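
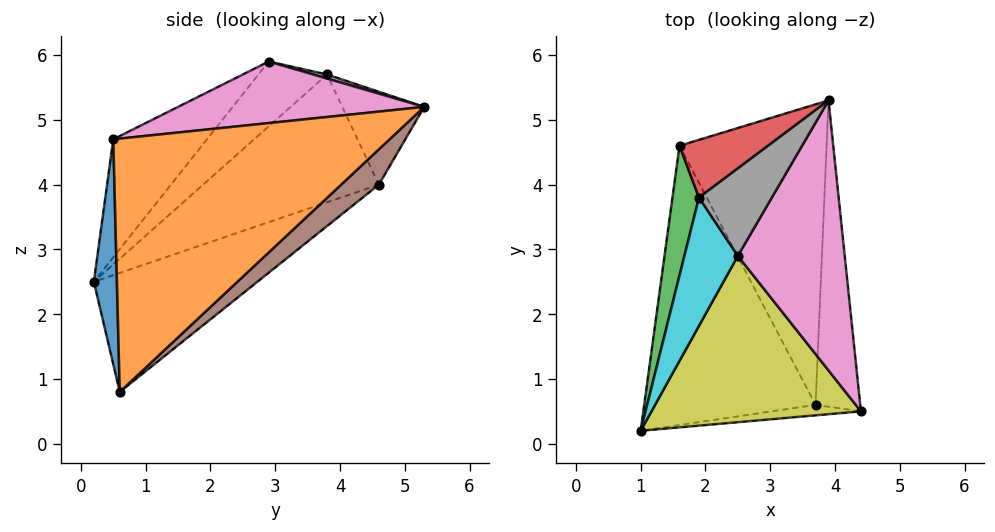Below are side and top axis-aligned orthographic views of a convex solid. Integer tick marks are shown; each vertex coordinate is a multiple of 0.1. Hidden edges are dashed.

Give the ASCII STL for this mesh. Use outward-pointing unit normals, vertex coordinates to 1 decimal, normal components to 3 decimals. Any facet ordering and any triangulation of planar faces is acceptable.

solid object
 facet normal 0.118 -0.992 -0.047
  outer loop
   vertex 3.7 0.6 0.8
   vertex 4.4 0.5 4.7
   vertex 1.0 0.2 2.5
  endloop
 endfacet
 facet normal 0.978 0.120 -0.172
  outer loop
   vertex 3.7 0.6 0.8
   vertex 3.9 5.3 5.2
   vertex 4.4 0.5 4.7
  endloop
 endfacet
 facet normal -0.977 0.064 0.203
  outer loop
   vertex 1.6 4.6 4.0
   vertex 1.0 0.2 2.5
   vertex 1.9 3.8 5.7
  endloop
 endfacet
 facet normal -0.464 0.767 0.443
  outer loop
   vertex 1.6 4.6 4.0
   vertex 1.9 3.8 5.7
   vertex 3.9 5.3 5.2
  endloop
 endfacet
 facet normal -0.537 0.337 -0.773
  outer loop
   vertex 1.6 4.6 4.0
   vertex 3.7 0.6 0.8
   vertex 1.0 0.2 2.5
  endloop
 endfacet
 facet normal 0.173 0.669 -0.723
  outer loop
   vertex 1.6 4.6 4.0
   vertex 3.9 5.3 5.2
   vertex 3.7 0.6 0.8
  endloop
 endfacet
 facet normal 0.499 -0.038 0.866
  outer loop
   vertex 2.5 2.9 5.9
   vertex 4.4 0.5 4.7
   vertex 3.9 5.3 5.2
  endloop
 endfacet
 facet normal 0.054 0.251 0.967
  outer loop
   vertex 2.5 2.9 5.9
   vertex 3.9 5.3 5.2
   vertex 1.9 3.8 5.7
  endloop
 endfacet
 facet normal -0.379 -0.636 0.672
  outer loop
   vertex 2.5 2.9 5.9
   vertex 1.0 0.2 2.5
   vertex 4.4 0.5 4.7
  endloop
 endfacet
 facet normal -0.723 -0.349 0.596
  outer loop
   vertex 2.5 2.9 5.9
   vertex 1.9 3.8 5.7
   vertex 1.0 0.2 2.5
  endloop
 endfacet
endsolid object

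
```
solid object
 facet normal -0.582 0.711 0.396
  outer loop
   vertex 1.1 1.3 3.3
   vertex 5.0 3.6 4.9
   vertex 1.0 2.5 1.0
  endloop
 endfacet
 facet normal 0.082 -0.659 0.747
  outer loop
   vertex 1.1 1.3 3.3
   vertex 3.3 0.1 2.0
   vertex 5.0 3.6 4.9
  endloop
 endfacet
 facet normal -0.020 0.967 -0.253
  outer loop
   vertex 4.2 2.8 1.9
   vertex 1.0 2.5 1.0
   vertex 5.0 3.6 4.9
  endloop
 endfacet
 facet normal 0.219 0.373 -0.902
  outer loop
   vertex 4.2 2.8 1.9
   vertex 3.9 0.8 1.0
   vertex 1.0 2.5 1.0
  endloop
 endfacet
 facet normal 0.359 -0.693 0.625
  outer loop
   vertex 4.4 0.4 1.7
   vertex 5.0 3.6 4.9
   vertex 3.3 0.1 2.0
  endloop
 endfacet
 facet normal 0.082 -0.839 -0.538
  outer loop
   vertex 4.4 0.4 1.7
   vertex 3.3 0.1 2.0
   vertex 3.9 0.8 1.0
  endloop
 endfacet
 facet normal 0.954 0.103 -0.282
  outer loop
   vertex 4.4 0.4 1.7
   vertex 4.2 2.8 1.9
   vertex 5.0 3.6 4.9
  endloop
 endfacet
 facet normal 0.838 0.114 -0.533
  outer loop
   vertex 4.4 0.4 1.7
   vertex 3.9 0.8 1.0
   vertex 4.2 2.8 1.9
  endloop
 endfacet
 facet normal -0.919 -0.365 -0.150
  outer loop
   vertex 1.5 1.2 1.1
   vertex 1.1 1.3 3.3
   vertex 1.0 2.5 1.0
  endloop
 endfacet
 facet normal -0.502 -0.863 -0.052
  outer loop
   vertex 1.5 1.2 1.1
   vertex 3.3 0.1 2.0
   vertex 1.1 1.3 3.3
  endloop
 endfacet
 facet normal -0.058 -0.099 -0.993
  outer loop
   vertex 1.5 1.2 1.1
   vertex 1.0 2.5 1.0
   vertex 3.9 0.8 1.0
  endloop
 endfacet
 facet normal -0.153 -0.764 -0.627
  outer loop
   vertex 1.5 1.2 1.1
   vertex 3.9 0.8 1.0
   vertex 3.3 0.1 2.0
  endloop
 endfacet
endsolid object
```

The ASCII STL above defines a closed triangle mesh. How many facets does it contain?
12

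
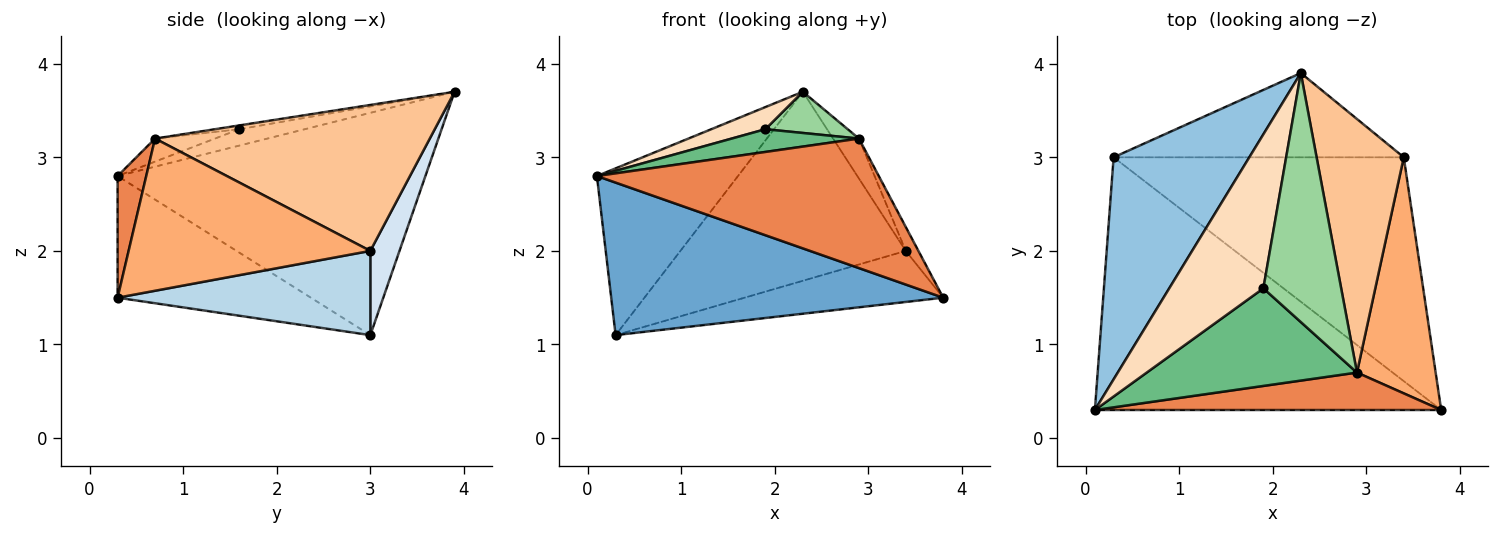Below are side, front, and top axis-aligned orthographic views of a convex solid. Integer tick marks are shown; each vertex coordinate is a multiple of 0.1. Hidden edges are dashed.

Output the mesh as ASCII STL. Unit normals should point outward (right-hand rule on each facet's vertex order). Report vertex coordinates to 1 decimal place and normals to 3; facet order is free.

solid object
 facet normal -0.288 -0.495 -0.820
  outer loop
   vertex 0.3 3.0 1.1
   vertex 3.8 0.3 1.5
   vertex 0.1 0.3 2.8
  endloop
 endfacet
 facet normal -0.795 0.364 0.485
  outer loop
   vertex 0.3 3.0 1.1
   vertex 0.1 0.3 2.8
   vertex 2.3 3.9 3.7
  endloop
 endfacet
 facet normal 0.272 0.214 -0.938
  outer loop
   vertex 3.4 3.0 2.0
   vertex 3.8 0.3 1.5
   vertex 0.3 3.0 1.1
  endloop
 endfacet
 facet normal 0.117 0.907 -0.404
  outer loop
   vertex 3.4 3.0 2.0
   vertex 0.3 3.0 1.1
   vertex 2.3 3.9 3.7
  endloop
 endfacet
 facet normal 0.097 -0.956 0.276
  outer loop
   vertex 2.9 0.7 3.2
   vertex 0.1 0.3 2.8
   vertex 3.8 0.3 1.5
  endloop
 endfacet
 facet normal 0.887 0.046 0.459
  outer loop
   vertex 2.9 0.7 3.2
   vertex 3.8 0.3 1.5
   vertex 3.4 3.0 2.0
  endloop
 endfacet
 facet normal 0.856 0.081 0.511
  outer loop
   vertex 2.9 0.7 3.2
   vertex 3.4 3.0 2.0
   vertex 2.3 3.9 3.7
  endloop
 endfacet
 facet normal -0.170 -0.140 0.975
  outer loop
   vertex 1.9 1.6 3.3
   vertex 2.3 3.9 3.7
   vertex 0.1 0.3 2.8
  endloop
 endfacet
 facet normal -0.106 -0.226 0.968
  outer loop
   vertex 1.9 1.6 3.3
   vertex 0.1 0.3 2.8
   vertex 2.9 0.7 3.2
  endloop
 endfacet
 facet normal -0.048 -0.163 0.985
  outer loop
   vertex 1.9 1.6 3.3
   vertex 2.9 0.7 3.2
   vertex 2.3 3.9 3.7
  endloop
 endfacet
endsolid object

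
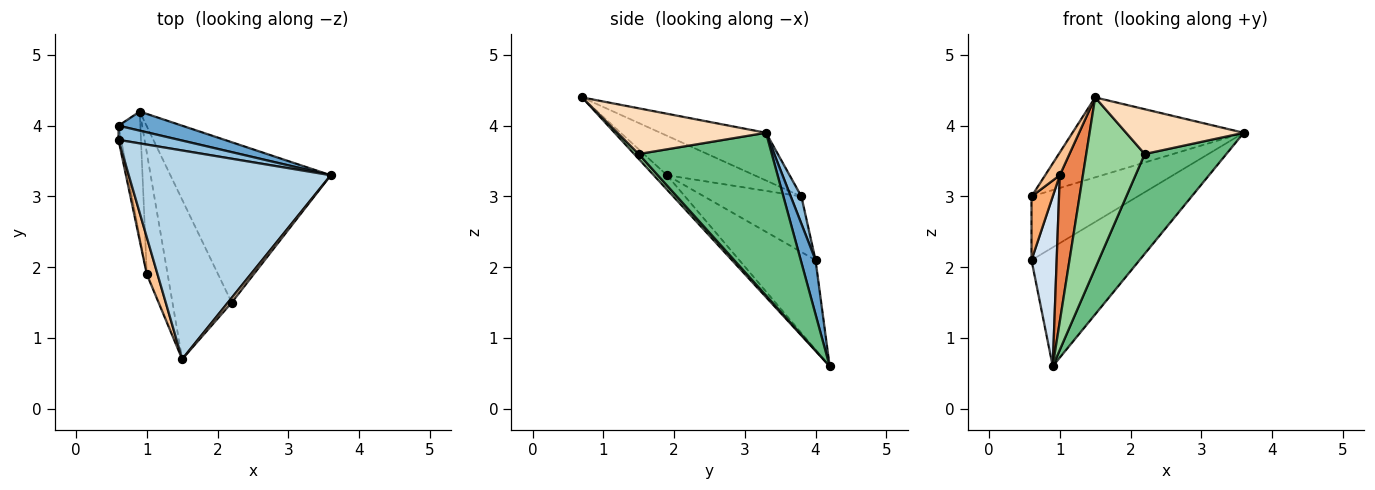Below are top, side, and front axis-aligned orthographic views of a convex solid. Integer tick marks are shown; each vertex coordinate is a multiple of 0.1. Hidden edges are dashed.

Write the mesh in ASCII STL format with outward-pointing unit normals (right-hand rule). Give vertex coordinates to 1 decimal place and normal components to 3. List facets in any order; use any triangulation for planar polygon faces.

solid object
 facet normal 0.134 0.978 0.157
  outer loop
   vertex 0.9 4.2 0.6
   vertex 0.6 4.0 2.1
   vertex 3.6 3.3 3.9
  endloop
 endfacet
 facet normal 0.097 0.972 0.216
  outer loop
   vertex 0.6 3.8 3.0
   vertex 3.6 3.3 3.9
   vertex 0.6 4.0 2.1
  endloop
 endfacet
 facet normal -0.215 0.349 0.912
  outer loop
   vertex 0.6 3.8 3.0
   vertex 1.5 0.7 4.4
   vertex 3.6 3.3 3.9
  endloop
 endfacet
 facet normal -0.925 -0.305 -0.226
  outer loop
   vertex 1.0 1.9 3.3
   vertex 0.6 4.0 2.1
   vertex 0.9 4.2 0.6
  endloop
 endfacet
 facet normal -0.403 -0.704 -0.585
  outer loop
   vertex 1.0 1.9 3.3
   vertex 0.9 4.2 0.6
   vertex 1.5 0.7 4.4
  endloop
 endfacet
 facet normal -0.976 -0.213 -0.047
  outer loop
   vertex 1.0 1.9 3.3
   vertex 0.6 3.8 3.0
   vertex 0.6 4.0 2.1
  endloop
 endfacet
 facet normal -0.953 -0.160 0.259
  outer loop
   vertex 1.0 1.9 3.3
   vertex 1.5 0.7 4.4
   vertex 0.6 3.8 3.0
  endloop
 endfacet
 facet normal 0.782 -0.619 0.065
  outer loop
   vertex 2.2 1.5 3.6
   vertex 3.6 3.3 3.9
   vertex 1.5 0.7 4.4
  endloop
 endfacet
 facet normal 0.653 -0.400 -0.643
  outer loop
   vertex 2.2 1.5 3.6
   vertex 0.9 4.2 0.6
   vertex 3.6 3.3 3.9
  endloop
 endfacet
 facet normal 0.056 -0.730 -0.681
  outer loop
   vertex 2.2 1.5 3.6
   vertex 1.5 0.7 4.4
   vertex 0.9 4.2 0.6
  endloop
 endfacet
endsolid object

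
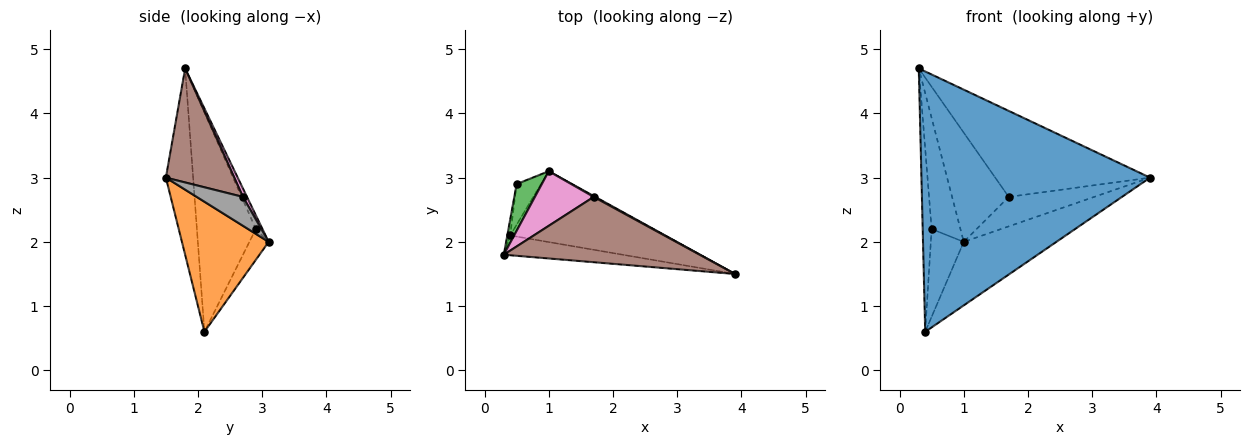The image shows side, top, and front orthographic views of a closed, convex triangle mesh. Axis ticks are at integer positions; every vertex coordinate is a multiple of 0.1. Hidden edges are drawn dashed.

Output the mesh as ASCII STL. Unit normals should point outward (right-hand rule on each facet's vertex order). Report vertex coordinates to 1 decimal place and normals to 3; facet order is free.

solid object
 facet normal -0.118 -0.990 -0.075
  outer loop
   vertex 0.4 2.1 0.6
   vertex 3.9 1.5 3.0
   vertex 0.3 1.8 4.7
  endloop
 endfacet
 facet normal 0.530 0.566 -0.631
  outer loop
   vertex 0.4 2.1 0.6
   vertex 1.0 3.1 2.0
   vertex 3.9 1.5 3.0
  endloop
 endfacet
 facet normal -0.209 0.901 0.380
  outer loop
   vertex 0.5 2.9 2.2
   vertex 0.3 1.8 4.7
   vertex 1.0 3.1 2.0
  endloop
 endfacet
 facet normal -0.989 0.150 -0.013
  outer loop
   vertex 0.5 2.9 2.2
   vertex 0.4 2.1 0.6
   vertex 0.3 1.8 4.7
  endloop
 endfacet
 facet normal -0.469 0.801 -0.371
  outer loop
   vertex 0.5 2.9 2.2
   vertex 1.0 3.1 2.0
   vertex 0.4 2.1 0.6
  endloop
 endfacet
 facet normal 0.332 0.751 0.570
  outer loop
   vertex 1.7 2.7 2.7
   vertex 0.3 1.8 4.7
   vertex 3.9 1.5 3.0
  endloop
 endfacet
 facet normal 0.064 0.893 0.446
  outer loop
   vertex 1.7 2.7 2.7
   vertex 1.0 3.1 2.0
   vertex 0.3 1.8 4.7
  endloop
 endfacet
 facet normal 0.476 0.879 0.026
  outer loop
   vertex 1.7 2.7 2.7
   vertex 3.9 1.5 3.0
   vertex 1.0 3.1 2.0
  endloop
 endfacet
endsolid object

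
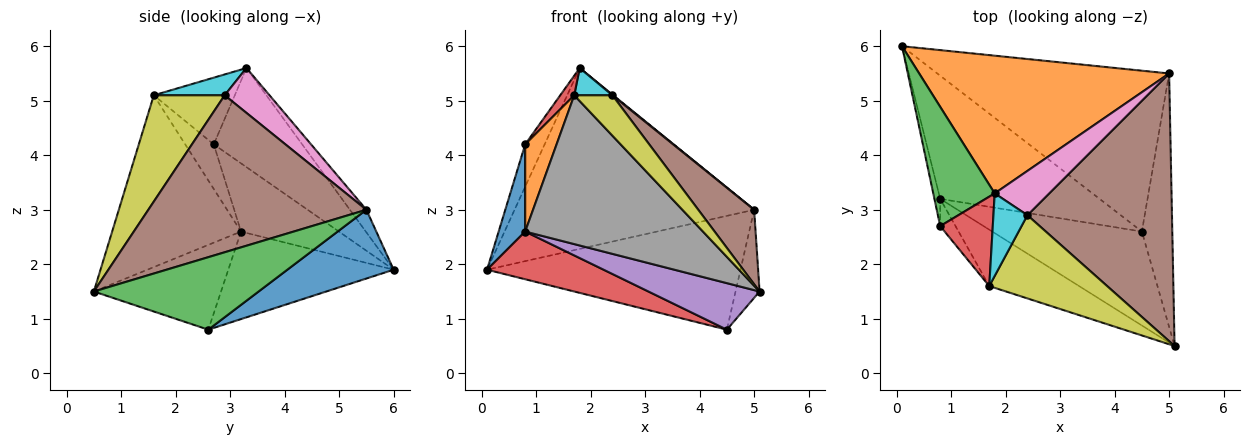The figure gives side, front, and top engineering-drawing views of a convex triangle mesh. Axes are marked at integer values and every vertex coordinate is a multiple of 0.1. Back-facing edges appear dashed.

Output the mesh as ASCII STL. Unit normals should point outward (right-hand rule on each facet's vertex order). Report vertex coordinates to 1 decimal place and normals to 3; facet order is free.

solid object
 facet normal 0.235 0.561 -0.793
  outer loop
   vertex 5.0 5.5 3.0
   vertex 4.5 2.6 0.8
   vertex 0.1 6.0 1.9
  endloop
 endfacet
 facet normal -0.055 0.794 0.605
  outer loop
   vertex 5.0 5.5 3.0
   vertex 0.1 6.0 1.9
   vertex 1.8 3.3 5.6
  endloop
 endfacet
 facet normal 0.914 0.133 -0.383
  outer loop
   vertex 5.0 5.5 3.0
   vertex 5.1 0.5 1.5
   vertex 4.5 2.6 0.8
  endloop
 endfacet
 facet normal -0.456 -0.321 -0.830
  outer loop
   vertex 0.8 3.2 2.6
   vertex 0.1 6.0 1.9
   vertex 4.5 2.6 0.8
  endloop
 endfacet
 facet normal -0.453 -0.396 -0.799
  outer loop
   vertex 0.8 3.2 2.6
   vertex 4.5 2.6 0.8
   vertex 5.1 0.5 1.5
  endloop
 endfacet
 facet normal 0.723 -0.185 0.666
  outer loop
   vertex 2.4 2.9 5.1
   vertex 5.1 0.5 1.5
   vertex 5.0 5.5 3.0
  endloop
 endfacet
 facet normal 0.635 -0.012 0.772
  outer loop
   vertex 2.4 2.9 5.1
   vertex 5.0 5.5 3.0
   vertex 1.8 3.3 5.6
  endloop
 endfacet
 facet normal -0.561 -0.774 -0.293
  outer loop
   vertex 1.7 1.6 5.1
   vertex 0.8 3.2 2.6
   vertex 5.1 0.5 1.5
  endloop
 endfacet
 facet normal 0.630 -0.339 0.699
  outer loop
   vertex 1.7 1.6 5.1
   vertex 5.1 0.5 1.5
   vertex 2.4 2.9 5.1
  endloop
 endfacet
 facet normal 0.503 -0.271 0.821
  outer loop
   vertex 1.7 1.6 5.1
   vertex 2.4 2.9 5.1
   vertex 1.8 3.3 5.6
  endloop
 endfacet
 facet normal -0.962 -0.261 -0.082
  outer loop
   vertex 0.8 2.7 4.2
   vertex 0.1 6.0 1.9
   vertex 0.8 3.2 2.6
  endloop
 endfacet
 facet normal -0.656 -0.721 -0.225
  outer loop
   vertex 0.8 2.7 4.2
   vertex 0.8 3.2 2.6
   vertex 1.7 1.6 5.1
  endloop
 endfacet
 facet normal -0.835 0.184 0.518
  outer loop
   vertex 0.8 2.7 4.2
   vertex 1.8 3.3 5.6
   vertex 0.1 6.0 1.9
  endloop
 endfacet
 facet normal -0.778 -0.135 0.614
  outer loop
   vertex 0.8 2.7 4.2
   vertex 1.7 1.6 5.1
   vertex 1.8 3.3 5.6
  endloop
 endfacet
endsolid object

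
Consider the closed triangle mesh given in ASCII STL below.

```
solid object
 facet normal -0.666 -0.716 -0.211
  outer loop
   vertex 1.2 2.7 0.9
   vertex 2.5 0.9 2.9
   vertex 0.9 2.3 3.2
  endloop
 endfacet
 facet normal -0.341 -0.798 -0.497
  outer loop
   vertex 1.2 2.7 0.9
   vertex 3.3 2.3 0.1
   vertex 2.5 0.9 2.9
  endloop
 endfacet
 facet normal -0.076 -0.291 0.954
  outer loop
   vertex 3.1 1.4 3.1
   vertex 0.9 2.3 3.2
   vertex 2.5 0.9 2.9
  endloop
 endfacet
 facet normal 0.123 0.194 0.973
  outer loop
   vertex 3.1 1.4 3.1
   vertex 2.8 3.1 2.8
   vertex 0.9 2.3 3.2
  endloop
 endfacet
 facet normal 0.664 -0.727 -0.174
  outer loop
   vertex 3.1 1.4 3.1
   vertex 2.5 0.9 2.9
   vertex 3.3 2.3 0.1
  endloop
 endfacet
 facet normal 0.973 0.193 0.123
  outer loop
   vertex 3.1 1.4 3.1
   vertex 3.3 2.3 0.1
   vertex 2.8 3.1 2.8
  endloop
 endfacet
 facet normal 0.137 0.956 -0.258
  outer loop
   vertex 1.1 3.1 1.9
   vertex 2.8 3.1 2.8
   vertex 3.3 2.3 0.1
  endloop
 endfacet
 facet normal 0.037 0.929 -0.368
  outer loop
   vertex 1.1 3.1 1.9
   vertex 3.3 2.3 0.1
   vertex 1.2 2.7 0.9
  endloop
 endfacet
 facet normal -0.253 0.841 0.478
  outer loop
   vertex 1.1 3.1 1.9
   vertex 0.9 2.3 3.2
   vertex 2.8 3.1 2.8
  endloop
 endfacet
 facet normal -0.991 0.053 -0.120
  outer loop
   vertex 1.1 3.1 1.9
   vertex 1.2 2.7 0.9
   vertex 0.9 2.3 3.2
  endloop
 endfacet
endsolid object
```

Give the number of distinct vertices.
7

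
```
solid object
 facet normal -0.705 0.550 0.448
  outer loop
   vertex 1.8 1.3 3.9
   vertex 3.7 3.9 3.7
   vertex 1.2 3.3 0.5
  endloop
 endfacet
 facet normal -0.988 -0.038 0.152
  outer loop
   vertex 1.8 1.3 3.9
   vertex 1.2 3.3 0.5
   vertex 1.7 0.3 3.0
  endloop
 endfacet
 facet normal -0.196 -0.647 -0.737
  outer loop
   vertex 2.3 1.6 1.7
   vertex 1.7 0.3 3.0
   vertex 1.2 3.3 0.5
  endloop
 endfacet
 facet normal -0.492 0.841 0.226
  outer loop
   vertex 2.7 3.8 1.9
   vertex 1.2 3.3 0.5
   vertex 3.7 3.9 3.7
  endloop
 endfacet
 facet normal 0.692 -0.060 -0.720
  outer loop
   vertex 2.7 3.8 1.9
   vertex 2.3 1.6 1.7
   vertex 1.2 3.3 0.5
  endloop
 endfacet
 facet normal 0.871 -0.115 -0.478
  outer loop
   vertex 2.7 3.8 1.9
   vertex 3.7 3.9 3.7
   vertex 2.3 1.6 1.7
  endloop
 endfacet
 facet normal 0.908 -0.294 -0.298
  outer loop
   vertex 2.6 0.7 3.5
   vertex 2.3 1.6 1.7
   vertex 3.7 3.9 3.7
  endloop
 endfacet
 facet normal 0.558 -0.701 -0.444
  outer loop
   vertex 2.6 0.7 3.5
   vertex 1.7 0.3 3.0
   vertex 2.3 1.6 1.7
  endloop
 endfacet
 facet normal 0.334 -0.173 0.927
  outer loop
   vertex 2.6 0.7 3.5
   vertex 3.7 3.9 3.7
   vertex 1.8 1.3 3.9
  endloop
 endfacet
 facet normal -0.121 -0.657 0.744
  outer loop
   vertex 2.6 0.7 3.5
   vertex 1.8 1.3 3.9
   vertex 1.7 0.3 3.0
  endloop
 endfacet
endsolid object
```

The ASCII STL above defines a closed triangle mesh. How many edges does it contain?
15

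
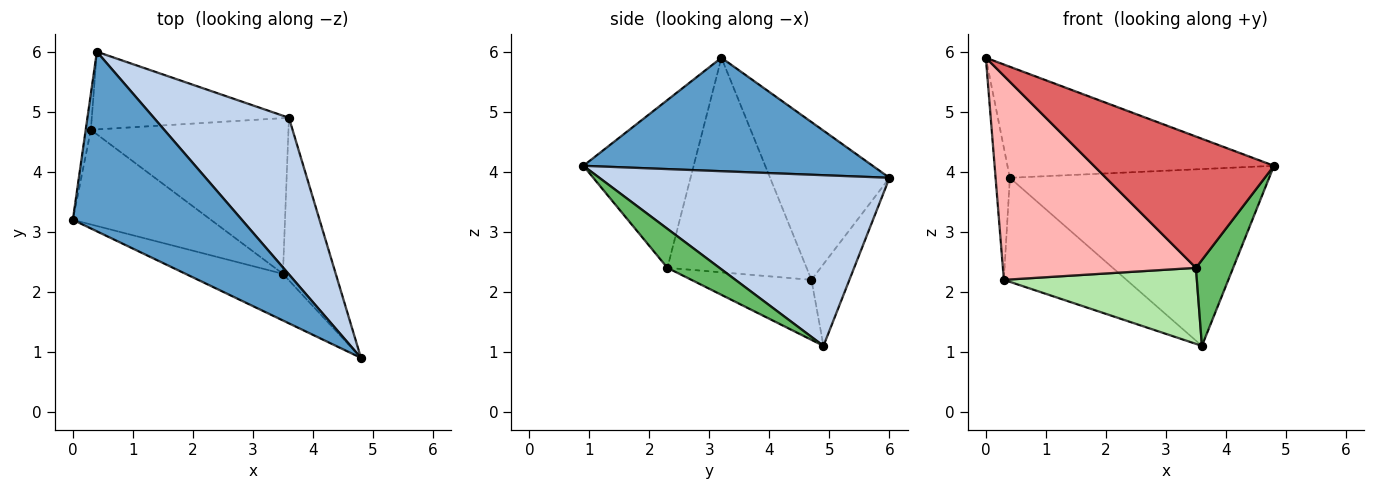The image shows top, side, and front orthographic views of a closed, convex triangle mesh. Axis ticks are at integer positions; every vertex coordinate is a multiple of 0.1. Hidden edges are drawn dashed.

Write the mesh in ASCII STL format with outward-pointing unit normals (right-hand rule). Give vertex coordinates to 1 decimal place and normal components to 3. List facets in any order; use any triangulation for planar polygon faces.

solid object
 facet normal 0.496 0.457 0.739
  outer loop
   vertex 0.4 6.0 3.9
   vertex 0.0 3.2 5.9
   vertex 4.8 0.9 4.1
  endloop
 endfacet
 facet normal 0.642 0.574 0.508
  outer loop
   vertex 0.4 6.0 3.9
   vertex 4.8 0.9 4.1
   vertex 3.6 4.9 1.1
  endloop
 endfacet
 facet normal -0.992 0.119 -0.032
  outer loop
   vertex 0.3 4.7 2.2
   vertex 0.0 3.2 5.9
   vertex 0.4 6.0 3.9
  endloop
 endfacet
 facet normal -0.241 0.778 -0.581
  outer loop
   vertex 0.3 4.7 2.2
   vertex 0.4 6.0 3.9
   vertex 3.6 4.9 1.1
  endloop
 endfacet
 facet normal 0.547 -0.391 -0.740
  outer loop
   vertex 3.5 2.3 2.4
   vertex 3.6 4.9 1.1
   vertex 4.8 0.9 4.1
  endloop
 endfacet
 facet normal -0.263 -0.423 -0.867
  outer loop
   vertex 3.5 2.3 2.4
   vertex 0.3 4.7 2.2
   vertex 3.6 4.9 1.1
  endloop
 endfacet
 facet normal -0.500 -0.816 -0.290
  outer loop
   vertex 3.5 2.3 2.4
   vertex 4.8 0.9 4.1
   vertex 0.0 3.2 5.9
  endloop
 endfacet
 facet normal -0.547 -0.759 -0.352
  outer loop
   vertex 3.5 2.3 2.4
   vertex 0.0 3.2 5.9
   vertex 0.3 4.7 2.2
  endloop
 endfacet
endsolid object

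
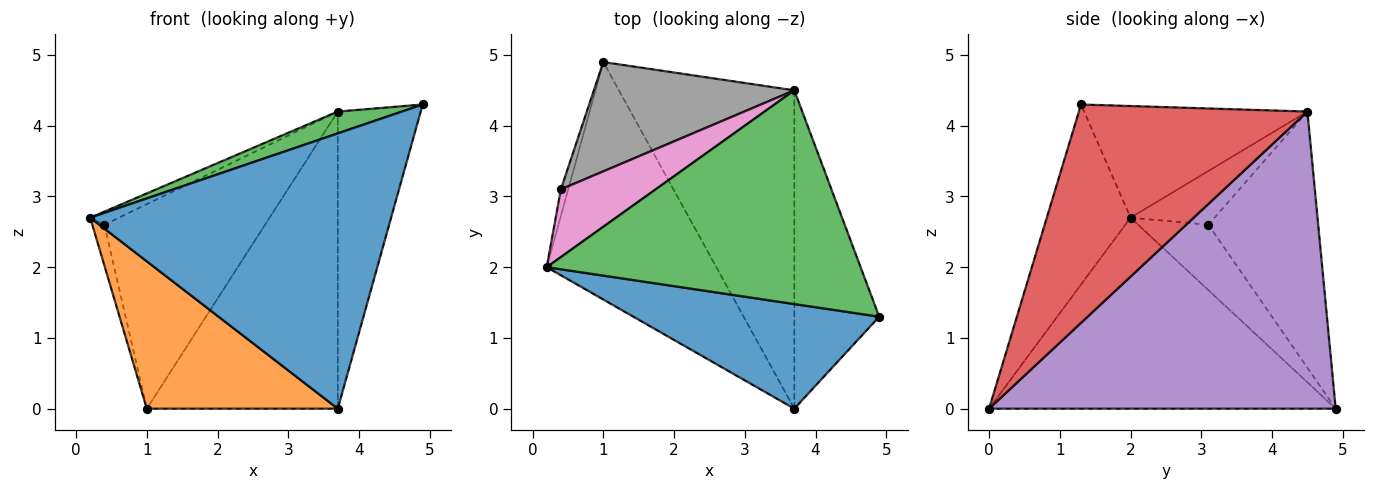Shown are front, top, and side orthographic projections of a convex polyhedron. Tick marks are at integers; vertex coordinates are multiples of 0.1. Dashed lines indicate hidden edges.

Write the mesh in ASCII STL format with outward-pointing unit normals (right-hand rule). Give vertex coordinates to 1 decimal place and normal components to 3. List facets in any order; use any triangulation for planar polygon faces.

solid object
 facet normal -0.252 -0.905 0.344
  outer loop
   vertex 3.7 0.0 0.0
   vertex 4.9 1.3 4.3
   vertex 0.2 2.0 2.7
  endloop
 endfacet
 facet normal -0.691 -0.381 -0.614
  outer loop
   vertex 3.7 0.0 0.0
   vertex 0.2 2.0 2.7
   vertex 1.0 4.9 0.0
  endloop
 endfacet
 facet normal -0.334 -0.096 0.938
  outer loop
   vertex 3.7 4.5 4.2
   vertex 0.2 2.0 2.7
   vertex 4.9 1.3 4.3
  endloop
 endfacet
 facet normal 0.883 0.320 -0.343
  outer loop
   vertex 3.7 4.5 4.2
   vertex 4.9 1.3 4.3
   vertex 3.7 0.0 0.0
  endloop
 endfacet
 facet normal 0.778 0.429 -0.459
  outer loop
   vertex 3.7 4.5 4.2
   vertex 3.7 0.0 0.0
   vertex 1.0 4.9 0.0
  endloop
 endfacet
 facet normal -0.980 0.168 -0.110
  outer loop
   vertex 0.4 3.1 2.6
   vertex 1.0 4.9 0.0
   vertex 0.2 2.0 2.7
  endloop
 endfacet
 facet normal -0.486 0.166 0.858
  outer loop
   vertex 0.4 3.1 2.6
   vertex 0.2 2.0 2.7
   vertex 3.7 4.5 4.2
  endloop
 endfacet
 facet normal -0.516 0.755 0.404
  outer loop
   vertex 0.4 3.1 2.6
   vertex 3.7 4.5 4.2
   vertex 1.0 4.9 0.0
  endloop
 endfacet
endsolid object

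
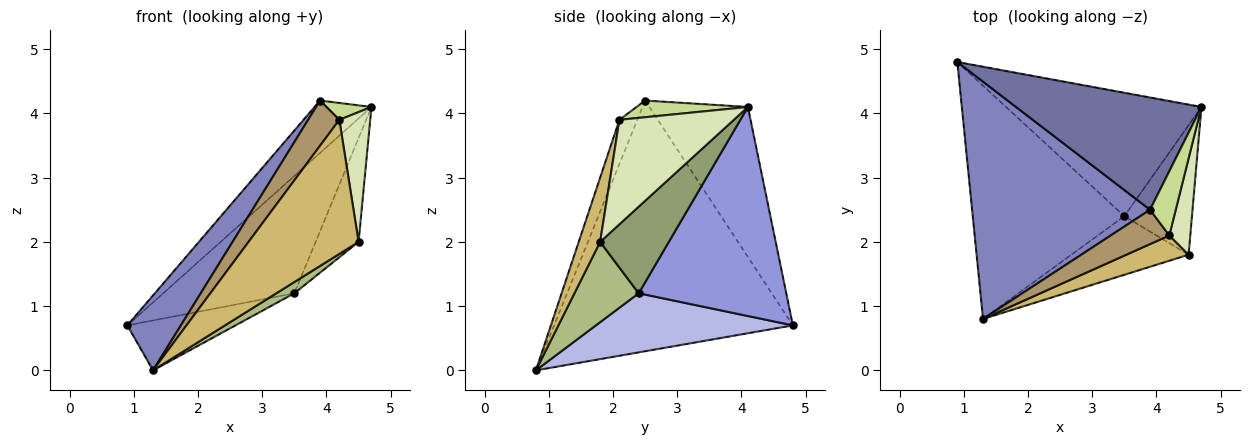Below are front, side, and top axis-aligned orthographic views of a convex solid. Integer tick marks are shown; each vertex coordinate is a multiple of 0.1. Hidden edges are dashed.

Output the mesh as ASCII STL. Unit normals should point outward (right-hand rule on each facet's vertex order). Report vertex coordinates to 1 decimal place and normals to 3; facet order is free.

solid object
 facet normal -0.591 0.341 0.731
  outer loop
   vertex 3.9 2.5 4.2
   vertex 4.7 4.1 4.1
   vertex 0.9 4.8 0.7
  endloop
 endfacet
 facet normal -0.802 -0.180 0.569
  outer loop
   vertex 3.9 2.5 4.2
   vertex 0.9 4.8 0.7
   vertex 1.3 0.8 0.0
  endloop
 endfacet
 facet normal 0.613 0.545 -0.573
  outer loop
   vertex 3.5 2.4 1.2
   vertex 0.9 4.8 0.7
   vertex 4.7 4.1 4.1
  endloop
 endfacet
 facet normal 0.356 0.196 -0.914
  outer loop
   vertex 3.5 2.4 1.2
   vertex 1.3 0.8 0.0
   vertex 0.9 4.8 0.7
  endloop
 endfacet
 facet normal 0.707 0.442 -0.552
  outer loop
   vertex 4.5 1.8 2.0
   vertex 3.5 2.4 1.2
   vertex 4.7 4.1 4.1
  endloop
 endfacet
 facet normal 0.558 -0.156 -0.815
  outer loop
   vertex 4.5 1.8 2.0
   vertex 1.3 0.8 0.0
   vertex 3.5 2.4 1.2
  endloop
 endfacet
 facet normal 0.532 -0.215 0.819
  outer loop
   vertex 4.2 2.1 3.9
   vertex 4.7 4.1 4.1
   vertex 3.9 2.5 4.2
  endloop
 endfacet
 facet normal 0.948 -0.256 0.190
  outer loop
   vertex 4.2 2.1 3.9
   vertex 4.5 1.8 2.0
   vertex 4.7 4.1 4.1
  endloop
 endfacet
 facet normal -0.415 -0.724 0.550
  outer loop
   vertex 4.2 2.1 3.9
   vertex 3.9 2.5 4.2
   vertex 1.3 0.8 0.0
  endloop
 endfacet
 facet normal 0.188 -0.965 0.182
  outer loop
   vertex 4.2 2.1 3.9
   vertex 1.3 0.8 0.0
   vertex 4.5 1.8 2.0
  endloop
 endfacet
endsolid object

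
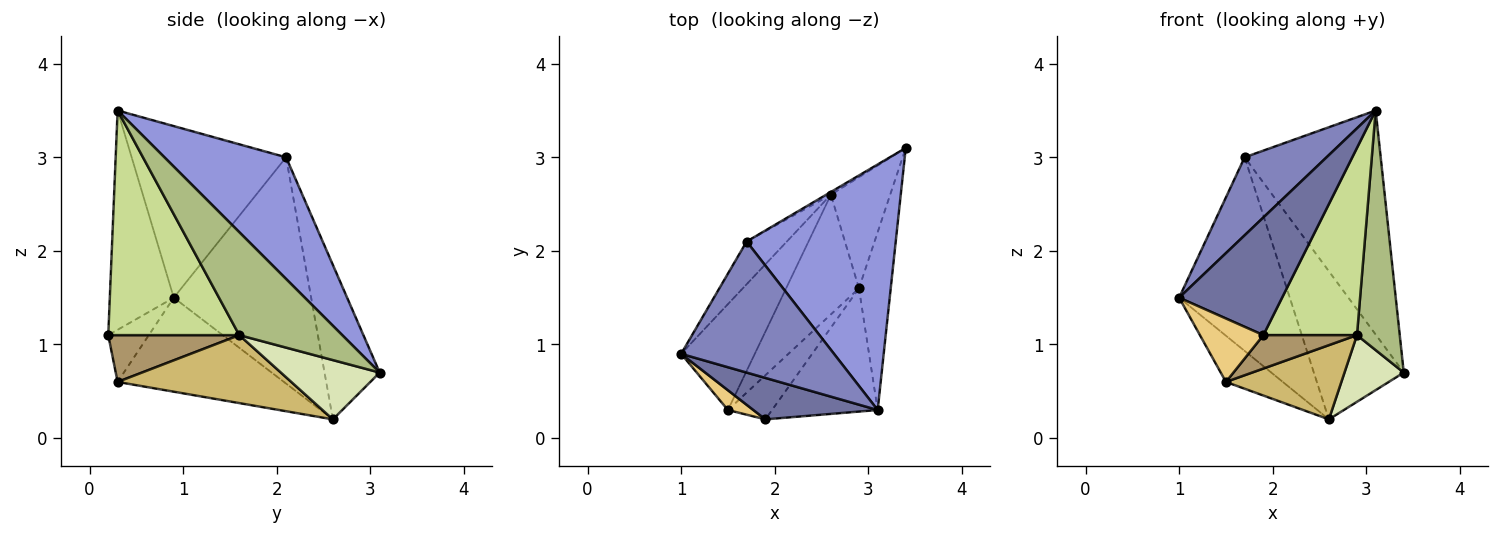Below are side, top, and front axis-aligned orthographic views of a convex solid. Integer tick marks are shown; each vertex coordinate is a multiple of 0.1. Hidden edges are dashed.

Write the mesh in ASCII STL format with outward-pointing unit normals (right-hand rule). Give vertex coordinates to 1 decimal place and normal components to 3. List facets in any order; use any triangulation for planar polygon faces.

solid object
 facet normal -0.506 -0.814 0.287
  outer loop
   vertex 1.9 0.2 1.1
   vertex 3.1 0.3 3.5
   vertex 1.0 0.9 1.5
  endloop
 endfacet
 facet normal -0.694 -0.368 0.618
  outer loop
   vertex 1.7 2.1 3.0
   vertex 1.0 0.9 1.5
   vertex 3.1 0.3 3.5
  endloop
 endfacet
 facet normal 0.516 0.577 0.633
  outer loop
   vertex 1.7 2.1 3.0
   vertex 3.1 0.3 3.5
   vertex 3.4 3.1 0.7
  endloop
 endfacet
 facet normal -0.771 0.621 -0.137
  outer loop
   vertex 2.6 2.6 0.2
   vertex 1.0 0.9 1.5
   vertex 1.7 2.1 3.0
  endloop
 endfacet
 facet normal -0.523 0.852 -0.016
  outer loop
   vertex 2.6 2.6 0.2
   vertex 1.7 2.1 3.0
   vertex 3.4 3.1 0.7
  endloop
 endfacet
 facet normal 0.888 -0.369 -0.274
  outer loop
   vertex 2.9 1.6 1.1
   vertex 3.4 3.1 0.7
   vertex 3.1 0.3 3.5
  endloop
 endfacet
 facet normal 0.760 -0.543 -0.357
  outer loop
   vertex 2.9 1.6 1.1
   vertex 3.1 0.3 3.5
   vertex 1.9 0.2 1.1
  endloop
 endfacet
 facet normal 0.651 -0.391 -0.651
  outer loop
   vertex 2.9 1.6 1.1
   vertex 2.6 2.6 0.2
   vertex 3.4 3.1 0.7
  endloop
 endfacet
 facet normal 0.646 -0.461 -0.609
  outer loop
   vertex 1.5 0.3 0.6
   vertex 2.9 1.6 1.1
   vertex 1.9 0.2 1.1
  endloop
 endfacet
 facet normal 0.621 -0.413 -0.666
  outer loop
   vertex 1.5 0.3 0.6
   vertex 2.6 2.6 0.2
   vertex 2.9 1.6 1.1
  endloop
 endfacet
 facet normal -0.521 -0.815 0.254
  outer loop
   vertex 1.5 0.3 0.6
   vertex 1.9 0.2 1.1
   vertex 1.0 0.9 1.5
  endloop
 endfacet
 facet normal -0.760 0.260 -0.596
  outer loop
   vertex 1.5 0.3 0.6
   vertex 1.0 0.9 1.5
   vertex 2.6 2.6 0.2
  endloop
 endfacet
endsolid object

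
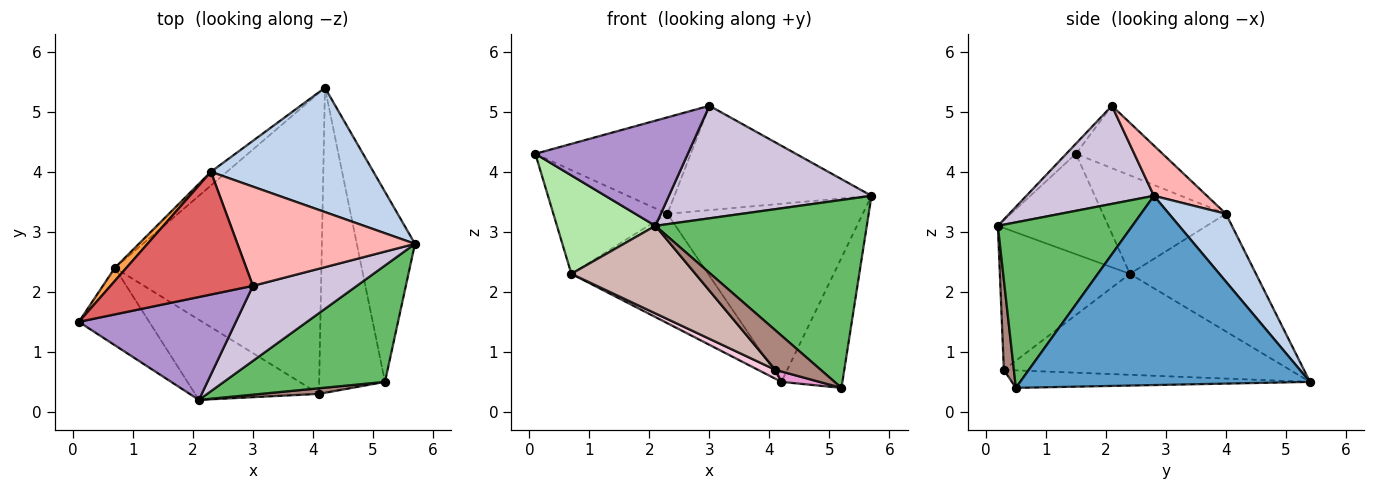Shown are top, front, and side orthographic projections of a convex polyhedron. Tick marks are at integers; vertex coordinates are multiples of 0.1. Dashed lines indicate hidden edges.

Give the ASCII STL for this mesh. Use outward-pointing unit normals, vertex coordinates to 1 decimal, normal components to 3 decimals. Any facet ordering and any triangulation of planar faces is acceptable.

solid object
 facet normal 0.937 0.197 -0.288
  outer loop
   vertex 5.2 0.5 0.4
   vertex 4.2 5.4 0.5
   vertex 5.7 2.8 3.6
  endloop
 endfacet
 facet normal 0.232 0.798 0.557
  outer loop
   vertex 2.3 4.0 3.3
   vertex 5.7 2.8 3.6
   vertex 4.2 5.4 0.5
  endloop
 endfacet
 facet normal -0.731 0.677 0.086
  outer loop
   vertex 2.3 4.0 3.3
   vertex 0.7 2.4 2.3
   vertex 0.1 1.5 4.3
  endloop
 endfacet
 facet normal -0.675 0.732 -0.092
  outer loop
   vertex 2.3 4.0 3.3
   vertex 4.2 5.4 0.5
   vertex 0.7 2.4 2.3
  endloop
 endfacet
 facet normal 0.476 -0.748 0.463
  outer loop
   vertex 2.1 0.2 3.1
   vertex 5.2 0.5 0.4
   vertex 5.7 2.8 3.6
  endloop
 endfacet
 facet normal -0.661 -0.590 -0.464
  outer loop
   vertex 2.1 0.2 3.1
   vertex 0.1 1.5 4.3
   vertex 0.7 2.4 2.3
  endloop
 endfacet
 facet normal -0.326 0.584 0.743
  outer loop
   vertex 3.0 2.1 5.1
   vertex 2.3 4.0 3.3
   vertex 0.1 1.5 4.3
  endloop
 endfacet
 facet normal 0.191 0.711 0.676
  outer loop
   vertex 3.0 2.1 5.1
   vertex 5.7 2.8 3.6
   vertex 2.3 4.0 3.3
  endloop
 endfacet
 facet normal -0.045 -0.714 0.699
  outer loop
   vertex 3.0 2.1 5.1
   vertex 0.1 1.5 4.3
   vertex 2.1 0.2 3.1
  endloop
 endfacet
 facet normal 0.464 -0.737 0.491
  outer loop
   vertex 3.0 2.1 5.1
   vertex 2.1 0.2 3.1
   vertex 5.7 2.8 3.6
  endloop
 endfacet
 facet normal 0.213 -0.967 0.138
  outer loop
   vertex 4.1 0.3 0.7
   vertex 5.2 0.5 0.4
   vertex 2.1 0.2 3.1
  endloop
 endfacet
 facet normal -0.612 -0.584 -0.534
  outer loop
   vertex 4.1 0.3 0.7
   vertex 2.1 0.2 3.1
   vertex 0.7 2.4 2.3
  endloop
 endfacet
 facet normal -0.257 -0.033 -0.966
  outer loop
   vertex 4.1 0.3 0.7
   vertex 4.2 5.4 0.5
   vertex 5.2 0.5 0.4
  endloop
 endfacet
 facet normal -0.439 -0.027 -0.898
  outer loop
   vertex 4.1 0.3 0.7
   vertex 0.7 2.4 2.3
   vertex 4.2 5.4 0.5
  endloop
 endfacet
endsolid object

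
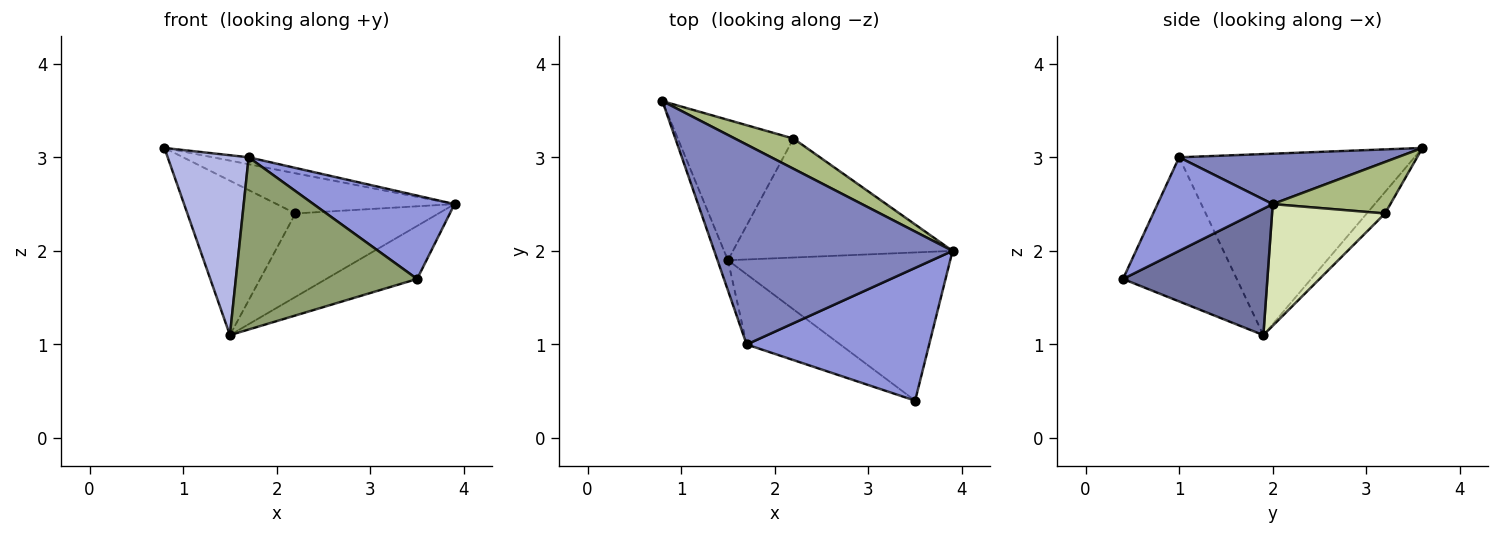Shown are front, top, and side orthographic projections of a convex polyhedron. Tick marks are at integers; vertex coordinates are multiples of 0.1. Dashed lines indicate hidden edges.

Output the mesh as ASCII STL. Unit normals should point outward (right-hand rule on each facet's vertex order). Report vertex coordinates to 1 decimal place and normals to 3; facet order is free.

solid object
 facet normal 0.472 0.297 -0.830
  outer loop
   vertex 1.5 1.9 1.1
   vertex 3.9 2.0 2.5
   vertex 3.5 0.4 1.7
  endloop
 endfacet
 facet normal 0.207 0.034 0.978
  outer loop
   vertex 1.7 1.0 3.0
   vertex 3.9 2.0 2.5
   vertex 0.8 3.6 3.1
  endloop
 endfacet
 facet normal 0.398 -0.488 0.777
  outer loop
   vertex 1.7 1.0 3.0
   vertex 3.5 0.4 1.7
   vertex 3.9 2.0 2.5
  endloop
 endfacet
 facet normal -0.944 -0.325 -0.054
  outer loop
   vertex 1.7 1.0 3.0
   vertex 0.8 3.6 3.1
   vertex 1.5 1.9 1.1
  endloop
 endfacet
 facet normal -0.503 -0.801 -0.326
  outer loop
   vertex 1.7 1.0 3.0
   vertex 1.5 1.9 1.1
   vertex 3.5 0.4 1.7
  endloop
 endfacet
 facet normal 0.467 0.707 0.531
  outer loop
   vertex 2.2 3.2 2.4
   vertex 0.8 3.6 3.1
   vertex 3.9 2.0 2.5
  endloop
 endfacet
 facet normal -0.124 0.734 -0.667
  outer loop
   vertex 2.2 3.2 2.4
   vertex 1.5 1.9 1.1
   vertex 0.8 3.6 3.1
  endloop
 endfacet
 facet normal 0.413 0.523 -0.745
  outer loop
   vertex 2.2 3.2 2.4
   vertex 3.9 2.0 2.5
   vertex 1.5 1.9 1.1
  endloop
 endfacet
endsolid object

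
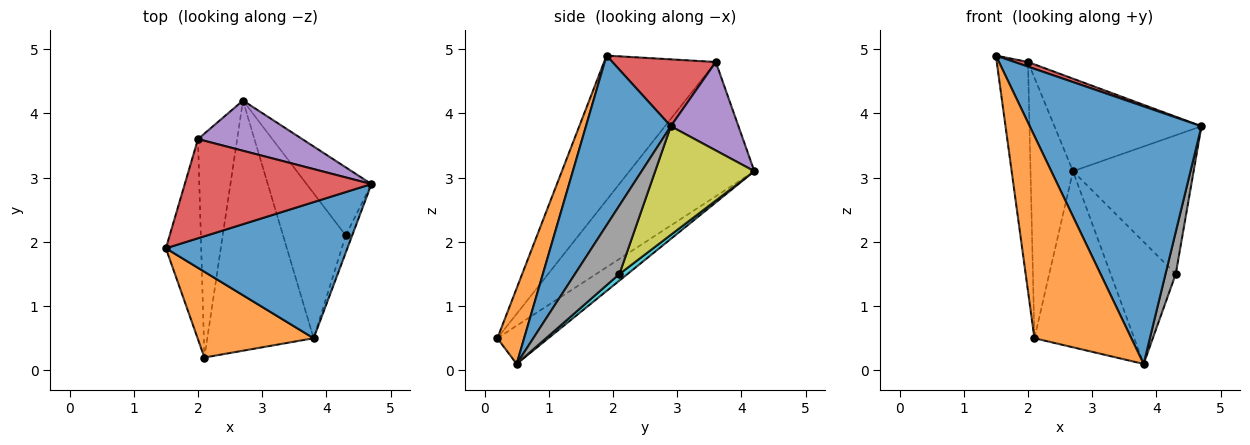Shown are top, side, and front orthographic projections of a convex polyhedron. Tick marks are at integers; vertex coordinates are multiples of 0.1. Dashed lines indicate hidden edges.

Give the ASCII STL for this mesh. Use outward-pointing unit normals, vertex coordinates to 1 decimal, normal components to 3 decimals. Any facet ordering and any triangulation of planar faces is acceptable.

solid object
 facet normal 0.400 -0.810 0.428
  outer loop
   vertex 3.8 0.5 0.1
   vertex 4.7 2.9 3.8
   vertex 1.5 1.9 4.9
  endloop
 endfacet
 facet normal 0.246 -0.892 0.378
  outer loop
   vertex 2.1 0.2 0.5
   vertex 3.8 0.5 0.1
   vertex 1.5 1.9 4.9
  endloop
 endfacet
 facet normal -0.282 0.552 -0.785
  outer loop
   vertex 2.1 0.2 0.5
   vertex 2.7 4.2 3.1
   vertex 3.8 0.5 0.1
  endloop
 endfacet
 facet normal 0.337 -0.044 0.940
  outer loop
   vertex 2.0 3.6 4.8
   vertex 1.5 1.9 4.9
   vertex 4.7 2.9 3.8
  endloop
 endfacet
 facet normal 0.375 0.815 0.442
  outer loop
   vertex 2.0 3.6 4.8
   vertex 4.7 2.9 3.8
   vertex 2.7 4.2 3.1
  endloop
 endfacet
 facet normal -0.937 0.262 -0.229
  outer loop
   vertex 2.0 3.6 4.8
   vertex 2.1 0.2 0.5
   vertex 1.5 1.9 4.9
  endloop
 endfacet
 facet normal -0.913 0.310 -0.266
  outer loop
   vertex 2.0 3.6 4.8
   vertex 2.7 4.2 3.1
   vertex 2.1 0.2 0.5
  endloop
 endfacet
 facet normal 0.970 -0.224 -0.091
  outer loop
   vertex 4.3 2.1 1.5
   vertex 4.7 2.9 3.8
   vertex 3.8 0.5 0.1
  endloop
 endfacet
 facet normal 0.594 0.722 -0.355
  outer loop
   vertex 4.3 2.1 1.5
   vertex 2.7 4.2 3.1
   vertex 4.7 2.9 3.8
  endloop
 endfacet
 facet normal 0.080 0.642 -0.762
  outer loop
   vertex 4.3 2.1 1.5
   vertex 3.8 0.5 0.1
   vertex 2.7 4.2 3.1
  endloop
 endfacet
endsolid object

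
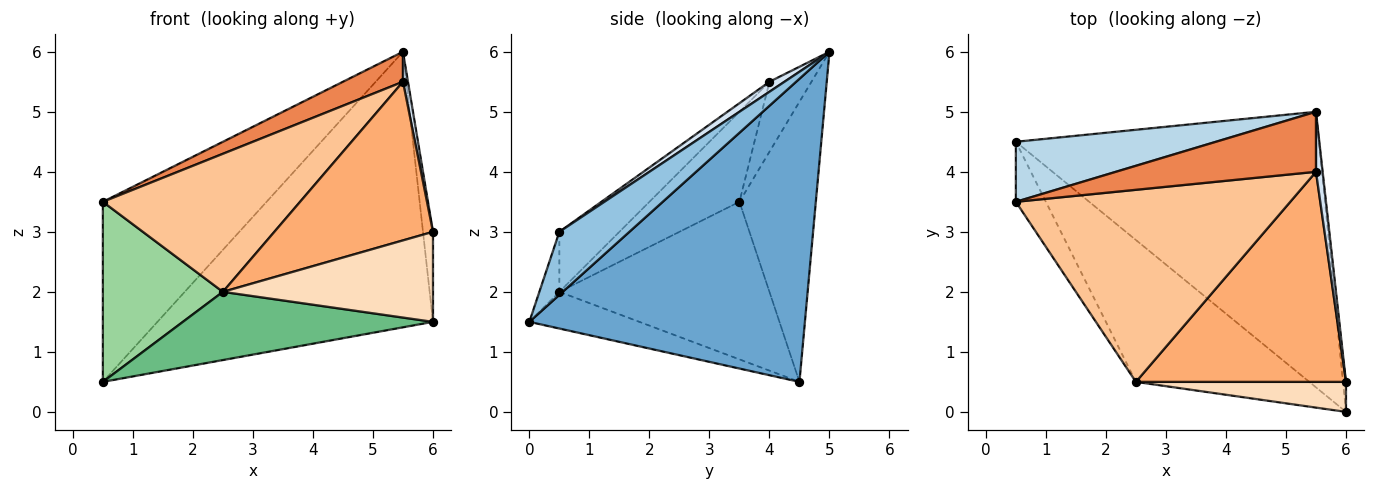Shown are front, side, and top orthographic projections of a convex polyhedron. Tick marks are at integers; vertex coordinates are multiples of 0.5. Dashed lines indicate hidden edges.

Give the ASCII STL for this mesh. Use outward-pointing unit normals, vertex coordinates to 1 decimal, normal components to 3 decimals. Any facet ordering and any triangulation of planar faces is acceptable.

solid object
 facet normal 0.577 0.577 -0.577
  outer loop
   vertex 6.0 0.0 1.5
   vertex 0.5 4.5 0.5
   vertex 5.5 5.0 6.0
  endloop
 endfacet
 facet normal 0.989 0.141 -0.047
  outer loop
   vertex 6.0 0.0 1.5
   vertex 5.5 5.0 6.0
   vertex 6.0 0.5 3.0
  endloop
 endfacet
 facet normal -0.405 0.867 0.289
  outer loop
   vertex 0.5 3.5 3.5
   vertex 5.5 5.0 6.0
   vertex 0.5 4.5 0.5
  endloop
 endfacet
 facet normal 0.802 -0.267 0.535
  outer loop
   vertex 5.5 4.0 5.5
   vertex 6.0 0.5 3.0
   vertex 5.5 5.0 6.0
  endloop
 endfacet
 facet normal -0.299 -0.427 0.854
  outer loop
   vertex 5.5 4.0 5.5
   vertex 5.5 5.0 6.0
   vertex 0.5 3.5 3.5
  endloop
 endfacet
 facet normal -0.222 -0.588 0.778
  outer loop
   vertex 2.5 0.5 2.0
   vertex 6.0 0.5 3.0
   vertex 5.5 4.0 5.5
  endloop
 endfacet
 facet normal -0.257 -0.564 0.785
  outer loop
   vertex 2.5 0.5 2.0
   vertex 5.5 4.0 5.5
   vertex 0.5 3.5 3.5
  endloop
 endfacet
 facet normal -0.090 -0.945 0.315
  outer loop
   vertex 2.5 0.5 2.0
   vertex 6.0 0.0 1.5
   vertex 6.0 0.5 3.0
  endloop
 endfacet
 facet normal -0.187 -0.426 -0.885
  outer loop
   vertex 2.5 0.5 2.0
   vertex 0.5 4.5 0.5
   vertex 6.0 0.0 1.5
  endloop
 endfacet
 facet normal -0.857 -0.489 -0.163
  outer loop
   vertex 2.5 0.5 2.0
   vertex 0.5 3.5 3.5
   vertex 0.5 4.5 0.5
  endloop
 endfacet
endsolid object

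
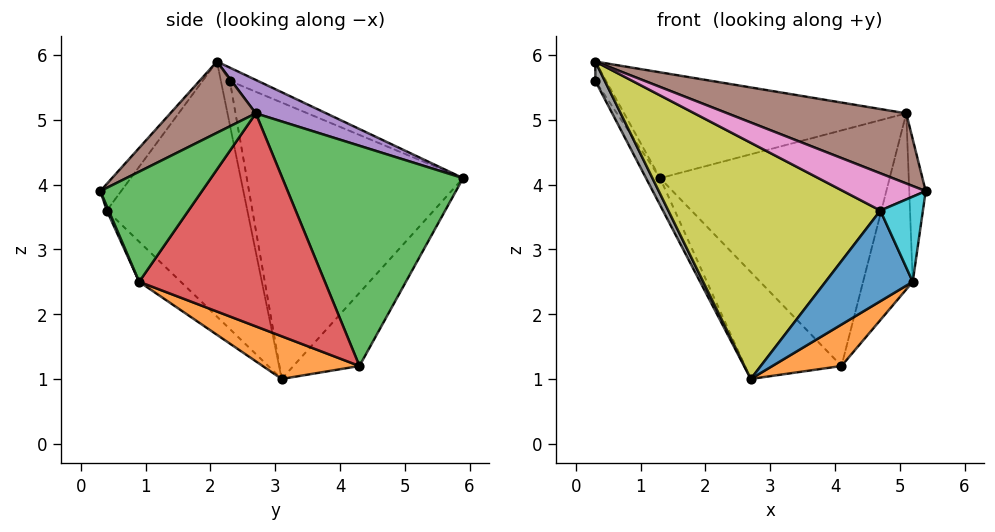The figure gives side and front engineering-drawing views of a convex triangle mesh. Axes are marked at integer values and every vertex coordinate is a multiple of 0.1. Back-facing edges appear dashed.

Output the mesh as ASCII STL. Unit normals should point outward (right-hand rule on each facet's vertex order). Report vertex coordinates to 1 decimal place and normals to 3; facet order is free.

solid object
 facet normal -0.889 0.058 -0.454
  outer loop
   vertex 2.7 3.1 1.0
   vertex 0.3 2.3 5.6
   vertex 1.3 5.9 4.1
  endloop
 endfacet
 facet normal -0.399 0.584 -0.707
  outer loop
   vertex 4.1 4.3 1.2
   vertex 2.7 3.1 1.0
   vertex 1.3 5.9 4.1
  endloop
 endfacet
 facet normal 0.610 0.775 0.162
  outer loop
   vertex 5.1 2.7 5.1
   vertex 4.1 4.3 1.2
   vertex 1.3 5.9 4.1
  endloop
 endfacet
 facet normal -0.908 0.349 0.233
  outer loop
   vertex 0.3 2.1 5.9
   vertex 1.3 5.9 4.1
   vertex 0.3 2.3 5.6
  endloop
 endfacet
 facet normal 0.101 0.404 0.909
  outer loop
   vertex 0.3 2.1 5.9
   vertex 5.1 2.7 5.1
   vertex 1.3 5.9 4.1
  endloop
 endfacet
 facet normal 0.200 -0.418 0.886
  outer loop
   vertex 0.3 2.1 5.9
   vertex 5.4 0.3 3.9
   vertex 5.1 2.7 5.1
  endloop
 endfacet
 facet normal -0.238 -0.941 0.241
  outer loop
   vertex 0.3 2.1 5.9
   vertex 4.7 0.4 3.6
   vertex 5.4 0.3 3.9
  endloop
 endfacet
 facet normal -0.618 -0.654 -0.436
  outer loop
   vertex 0.3 2.1 5.9
   vertex 0.3 2.3 5.6
   vertex 2.7 3.1 1.0
  endloop
 endfacet
 facet normal -0.506 -0.763 -0.403
  outer loop
   vertex 0.3 2.1 5.9
   vertex 2.7 3.1 1.0
   vertex 4.7 0.4 3.6
  endloop
 endfacet
 facet normal 0.040 -0.916 -0.398
  outer loop
   vertex 5.2 0.9 2.5
   vertex 5.4 0.3 3.9
   vertex 4.7 0.4 3.6
  endloop
 endfacet
 facet normal -0.368 -0.772 -0.518
  outer loop
   vertex 5.2 0.9 2.5
   vertex 4.7 0.4 3.6
   vertex 2.7 3.1 1.0
  endloop
 endfacet
 facet normal 0.336 -0.240 -0.911
  outer loop
   vertex 5.2 0.9 2.5
   vertex 2.7 3.1 1.0
   vertex 4.1 4.3 1.2
  endloop
 endfacet
 facet normal 0.985 0.159 -0.072
  outer loop
   vertex 5.2 0.9 2.5
   vertex 5.1 2.7 5.1
   vertex 5.4 0.3 3.9
  endloop
 endfacet
 facet normal 0.956 0.256 -0.140
  outer loop
   vertex 5.2 0.9 2.5
   vertex 4.1 4.3 1.2
   vertex 5.1 2.7 5.1
  endloop
 endfacet
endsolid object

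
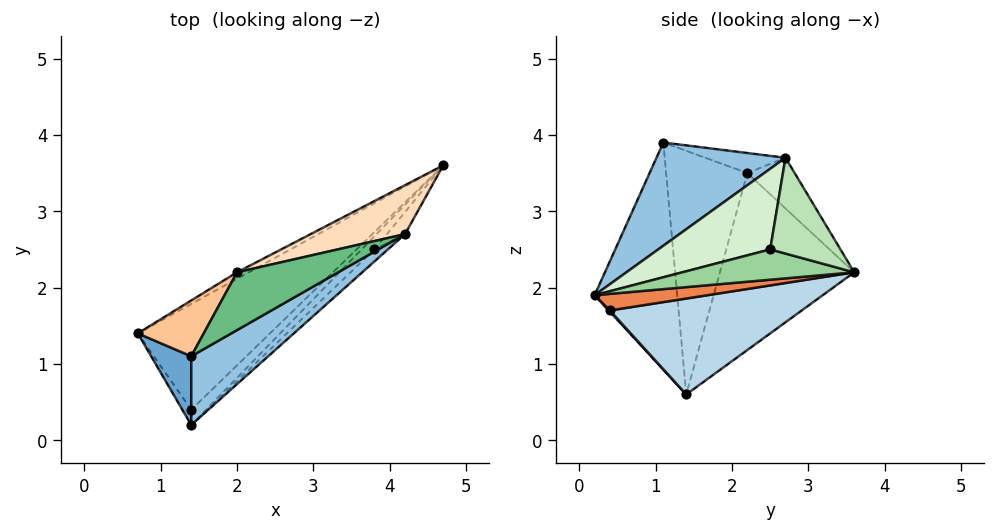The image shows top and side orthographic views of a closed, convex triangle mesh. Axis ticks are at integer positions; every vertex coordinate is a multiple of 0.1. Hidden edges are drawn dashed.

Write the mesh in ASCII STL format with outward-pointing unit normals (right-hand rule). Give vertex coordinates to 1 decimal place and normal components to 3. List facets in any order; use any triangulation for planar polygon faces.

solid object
 facet normal -0.919 -0.360 0.162
  outer loop
   vertex 1.4 1.1 3.9
   vertex 0.7 1.4 0.6
   vertex 1.4 0.2 1.9
  endloop
 endfacet
 facet normal 0.482 -0.799 0.360
  outer loop
   vertex 4.2 2.7 3.7
   vertex 1.4 1.1 3.9
   vertex 1.4 0.2 1.9
  endloop
 endfacet
 facet normal 0.530 -0.432 -0.730
  outer loop
   vertex 1.4 0.4 1.7
   vertex 0.7 1.4 0.6
   vertex 4.7 3.6 2.2
  endloop
 endfacet
 facet normal 0.101 -0.704 -0.704
  outer loop
   vertex 1.4 0.4 1.7
   vertex 1.4 0.2 1.9
   vertex 0.7 1.4 0.6
  endloop
 endfacet
 facet normal 0.621 -0.554 -0.554
  outer loop
   vertex 1.4 0.4 1.7
   vertex 4.7 3.6 2.2
   vertex 1.4 0.2 1.9
  endloop
 endfacet
 facet normal -0.472 0.881 -0.031
  outer loop
   vertex 2.0 2.2 3.5
   vertex 4.7 3.6 2.2
   vertex 0.7 1.4 0.6
  endloop
 endfacet
 facet normal -0.820 0.528 0.222
  outer loop
   vertex 2.0 2.2 3.5
   vertex 0.7 1.4 0.6
   vertex 1.4 1.1 3.9
  endloop
 endfacet
 facet normal -0.237 0.866 0.441
  outer loop
   vertex 2.0 2.2 3.5
   vertex 4.2 2.7 3.7
   vertex 4.7 3.6 2.2
  endloop
 endfacet
 facet normal -0.176 0.420 0.890
  outer loop
   vertex 2.0 2.2 3.5
   vertex 1.4 1.1 3.9
   vertex 4.2 2.7 3.7
  endloop
 endfacet
 facet normal 0.699 -0.652 -0.295
  outer loop
   vertex 3.8 2.5 2.5
   vertex 1.4 0.2 1.9
   vertex 4.7 3.6 2.2
  endloop
 endfacet
 facet normal 0.747 -0.650 -0.141
  outer loop
   vertex 3.8 2.5 2.5
   vertex 4.7 3.6 2.2
   vertex 4.2 2.7 3.7
  endloop
 endfacet
 facet normal 0.702 -0.702 -0.117
  outer loop
   vertex 3.8 2.5 2.5
   vertex 4.2 2.7 3.7
   vertex 1.4 0.2 1.9
  endloop
 endfacet
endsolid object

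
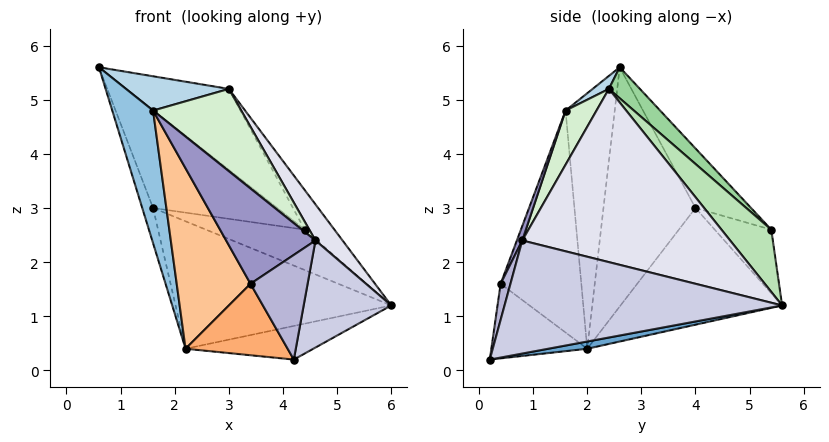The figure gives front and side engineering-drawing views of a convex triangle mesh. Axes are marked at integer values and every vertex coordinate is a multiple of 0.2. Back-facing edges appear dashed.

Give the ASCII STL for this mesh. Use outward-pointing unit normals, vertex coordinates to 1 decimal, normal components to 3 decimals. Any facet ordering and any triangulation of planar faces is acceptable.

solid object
 facet normal 0.051 0.166 -0.985
  outer loop
   vertex 2.2 2.0 0.4
   vertex 6.0 5.6 1.2
   vertex 4.2 0.2 0.2
  endloop
 endfacet
 facet normal -0.759 -0.631 -0.161
  outer loop
   vertex 2.2 2.0 0.4
   vertex 1.6 1.6 4.8
   vertex 0.6 2.6 5.6
  endloop
 endfacet
 facet normal 0.089 -0.566 0.819
  outer loop
   vertex 3.0 2.4 5.2
   vertex 0.6 2.6 5.6
   vertex 1.6 1.6 4.8
  endloop
 endfacet
 facet normal -0.946 0.111 -0.304
  outer loop
   vertex 1.6 4.0 3.0
   vertex 2.2 2.0 0.4
   vertex 0.6 2.6 5.6
  endloop
 endfacet
 facet normal -0.479 0.639 -0.602
  outer loop
   vertex 1.6 4.0 3.0
   vertex 6.0 5.6 1.2
   vertex 2.2 2.0 0.4
  endloop
 endfacet
 facet normal -0.658 -0.701 -0.276
  outer loop
   vertex 3.4 0.4 1.6
   vertex 2.2 2.0 0.4
   vertex 4.2 0.2 0.2
  endloop
 endfacet
 facet normal -0.728 -0.666 -0.160
  outer loop
   vertex 3.4 0.4 1.6
   vertex 1.6 1.6 4.8
   vertex 2.2 2.0 0.4
  endloop
 endfacet
 facet normal -0.388 0.866 0.317
  outer loop
   vertex 4.4 5.4 2.6
   vertex 1.6 4.0 3.0
   vertex 0.6 2.6 5.6
  endloop
 endfacet
 facet normal -0.454 0.793 -0.406
  outer loop
   vertex 4.4 5.4 2.6
   vertex 6.0 5.6 1.2
   vertex 1.6 4.0 3.0
  endloop
 endfacet
 facet normal 0.180 0.595 0.783
  outer loop
   vertex 4.4 5.4 2.6
   vertex 0.6 2.6 5.6
   vertex 3.0 2.4 5.2
  endloop
 endfacet
 facet normal 0.591 0.353 0.726
  outer loop
   vertex 4.4 5.4 2.6
   vertex 3.0 2.4 5.2
   vertex 6.0 5.6 1.2
  endloop
 endfacet
 facet normal 0.268 -0.763 0.589
  outer loop
   vertex 4.6 0.8 2.4
   vertex 3.0 2.4 5.2
   vertex 1.6 1.6 4.8
  endloop
 endfacet
 facet normal 0.056 -0.924 0.378
  outer loop
   vertex 4.6 0.8 2.4
   vertex 1.6 1.6 4.8
   vertex 3.4 0.4 1.6
  endloop
 endfacet
 facet normal 0.165 -0.959 0.231
  outer loop
   vertex 4.6 0.8 2.4
   vertex 3.4 0.4 1.6
   vertex 4.2 0.2 0.2
  endloop
 endfacet
 facet normal 0.950 -0.300 -0.091
  outer loop
   vertex 4.6 0.8 2.4
   vertex 4.2 0.2 0.2
   vertex 6.0 5.6 1.2
  endloop
 endfacet
 facet normal 0.835 -0.109 0.539
  outer loop
   vertex 4.6 0.8 2.4
   vertex 6.0 5.6 1.2
   vertex 3.0 2.4 5.2
  endloop
 endfacet
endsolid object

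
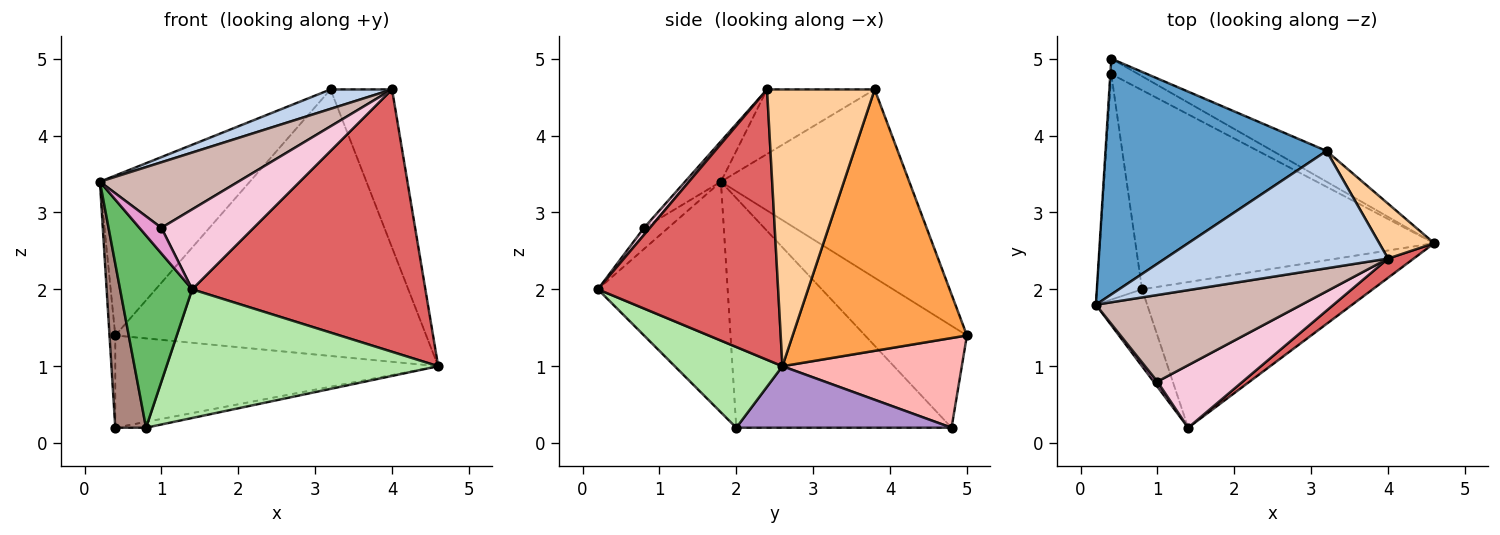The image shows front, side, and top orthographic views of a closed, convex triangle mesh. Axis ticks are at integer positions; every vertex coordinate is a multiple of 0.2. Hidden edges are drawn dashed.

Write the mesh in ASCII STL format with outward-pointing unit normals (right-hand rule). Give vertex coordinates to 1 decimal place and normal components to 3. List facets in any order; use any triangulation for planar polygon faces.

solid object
 facet normal -0.576 0.459 0.676
  outer loop
   vertex 3.2 3.8 4.6
   vertex 0.4 5.0 1.4
   vertex 0.2 1.8 3.4
  endloop
 endfacet
 facet normal -0.275 -0.157 0.949
  outer loop
   vertex 3.2 3.8 4.6
   vertex 0.2 1.8 3.4
   vertex 4.0 2.4 4.6
  endloop
 endfacet
 facet normal 0.486 0.868 -0.100
  outer loop
   vertex 3.2 3.8 4.6
   vertex 4.6 2.6 1.0
   vertex 0.4 5.0 1.4
  endloop
 endfacet
 facet normal 0.856 0.489 0.170
  outer loop
   vertex 3.2 3.8 4.6
   vertex 4.0 2.4 4.6
   vertex 4.6 2.6 1.0
  endloop
 endfacet
 facet normal -0.858 -0.477 -0.191
  outer loop
   vertex 1.4 0.2 2.0
   vertex 0.2 1.8 3.4
   vertex 0.8 2.0 0.2
  endloop
 endfacet
 facet normal 0.254 -0.640 -0.725
  outer loop
   vertex 1.4 0.2 2.0
   vertex 0.8 2.0 0.2
   vertex 4.6 2.6 1.0
  endloop
 endfacet
 facet normal 0.611 -0.790 0.058
  outer loop
   vertex 1.4 0.2 2.0
   vertex 4.6 2.6 1.0
   vertex 4.0 2.4 4.6
  endloop
 endfacet
 facet normal 0.481 0.865 -0.144
  outer loop
   vertex 0.4 4.8 0.2
   vertex 0.4 5.0 1.4
   vertex 4.6 2.6 1.0
  endloop
 endfacet
 facet normal 0.202 0.029 -0.979
  outer loop
   vertex 0.4 4.8 0.2
   vertex 4.6 2.6 1.0
   vertex 0.8 2.0 0.2
  endloop
 endfacet
 facet normal -0.998 0.057 -0.009
  outer loop
   vertex 0.4 4.8 0.2
   vertex 0.2 1.8 3.4
   vertex 0.4 5.0 1.4
  endloop
 endfacet
 facet normal -0.972 -0.139 -0.191
  outer loop
   vertex 0.4 4.8 0.2
   vertex 0.8 2.0 0.2
   vertex 0.2 1.8 3.4
  endloop
 endfacet
 facet normal -0.155 -0.596 0.788
  outer loop
   vertex 1.0 0.8 2.8
   vertex 4.0 2.4 4.6
   vertex 0.2 1.8 3.4
  endloop
 endfacet
 facet normal -0.733 -0.667 0.133
  outer loop
   vertex 1.0 0.8 2.8
   vertex 0.2 1.8 3.4
   vertex 1.4 0.2 2.0
  endloop
 endfacet
 facet normal 0.050 -0.787 0.615
  outer loop
   vertex 1.0 0.8 2.8
   vertex 1.4 0.2 2.0
   vertex 4.0 2.4 4.6
  endloop
 endfacet
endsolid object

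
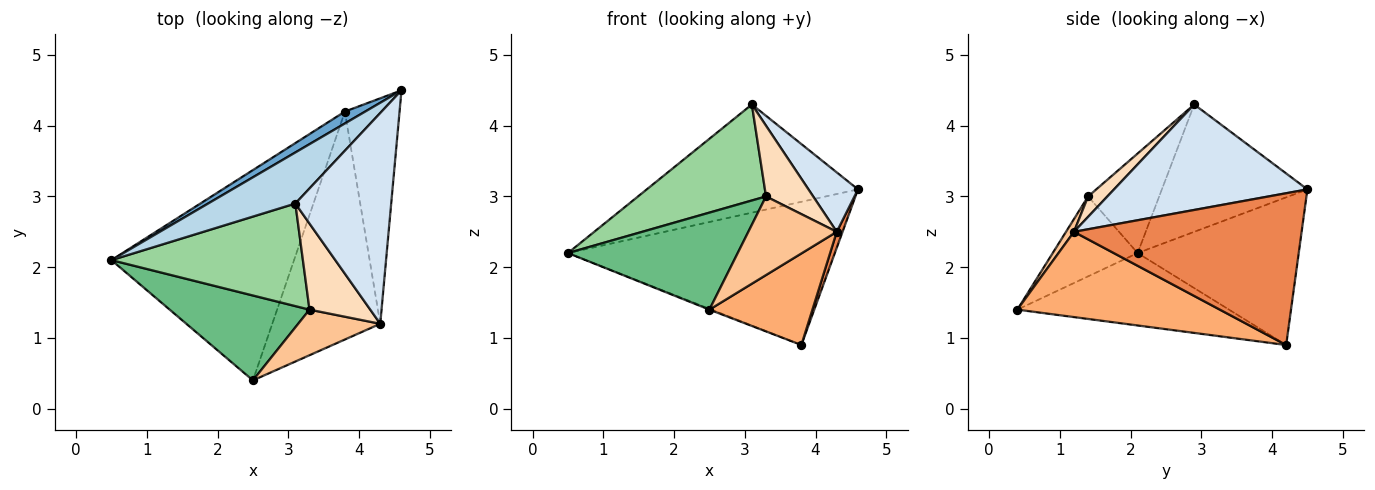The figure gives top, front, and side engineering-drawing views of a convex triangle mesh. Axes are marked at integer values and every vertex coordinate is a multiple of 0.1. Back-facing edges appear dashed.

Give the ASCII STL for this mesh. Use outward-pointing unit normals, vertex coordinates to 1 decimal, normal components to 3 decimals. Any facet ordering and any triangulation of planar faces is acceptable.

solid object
 facet normal -0.515 0.854 0.071
  outer loop
   vertex 3.8 4.2 0.9
   vertex 0.5 2.1 2.2
   vertex 4.6 4.5 3.1
  endloop
 endfacet
 facet normal -0.369 0.004 -0.930
  outer loop
   vertex 3.8 4.2 0.9
   vertex 2.5 0.4 1.4
   vertex 0.5 2.1 2.2
  endloop
 endfacet
 facet normal -0.529 0.768 0.362
  outer loop
   vertex 3.1 2.9 4.3
   vertex 4.6 4.5 3.1
   vertex 0.5 2.1 2.2
  endloop
 endfacet
 facet normal 0.727 -0.186 0.661
  outer loop
   vertex 4.3 1.2 2.5
   vertex 4.6 4.5 3.1
   vertex 3.1 2.9 4.3
  endloop
 endfacet
 facet normal 0.941 -0.024 -0.339
  outer loop
   vertex 4.3 1.2 2.5
   vertex 3.8 4.2 0.9
   vertex 4.6 4.5 3.1
  endloop
 endfacet
 facet normal 0.591 -0.301 -0.748
  outer loop
   vertex 4.3 1.2 2.5
   vertex 2.5 0.4 1.4
   vertex 3.8 4.2 0.9
  endloop
 endfacet
 facet normal 0.078 -0.862 0.500
  outer loop
   vertex 3.3 1.4 3.0
   vertex 2.5 0.4 1.4
   vertex 4.3 1.2 2.5
  endloop
 endfacet
 facet normal 0.251 -0.615 0.748
  outer loop
   vertex 3.3 1.4 3.0
   vertex 4.3 1.2 2.5
   vertex 3.1 2.9 4.3
  endloop
 endfacet
 facet normal -0.352 -0.704 0.616
  outer loop
   vertex 3.3 1.4 3.0
   vertex 0.5 2.1 2.2
   vertex 2.5 0.4 1.4
  endloop
 endfacet
 facet normal -0.355 -0.639 0.683
  outer loop
   vertex 3.3 1.4 3.0
   vertex 3.1 2.9 4.3
   vertex 0.5 2.1 2.2
  endloop
 endfacet
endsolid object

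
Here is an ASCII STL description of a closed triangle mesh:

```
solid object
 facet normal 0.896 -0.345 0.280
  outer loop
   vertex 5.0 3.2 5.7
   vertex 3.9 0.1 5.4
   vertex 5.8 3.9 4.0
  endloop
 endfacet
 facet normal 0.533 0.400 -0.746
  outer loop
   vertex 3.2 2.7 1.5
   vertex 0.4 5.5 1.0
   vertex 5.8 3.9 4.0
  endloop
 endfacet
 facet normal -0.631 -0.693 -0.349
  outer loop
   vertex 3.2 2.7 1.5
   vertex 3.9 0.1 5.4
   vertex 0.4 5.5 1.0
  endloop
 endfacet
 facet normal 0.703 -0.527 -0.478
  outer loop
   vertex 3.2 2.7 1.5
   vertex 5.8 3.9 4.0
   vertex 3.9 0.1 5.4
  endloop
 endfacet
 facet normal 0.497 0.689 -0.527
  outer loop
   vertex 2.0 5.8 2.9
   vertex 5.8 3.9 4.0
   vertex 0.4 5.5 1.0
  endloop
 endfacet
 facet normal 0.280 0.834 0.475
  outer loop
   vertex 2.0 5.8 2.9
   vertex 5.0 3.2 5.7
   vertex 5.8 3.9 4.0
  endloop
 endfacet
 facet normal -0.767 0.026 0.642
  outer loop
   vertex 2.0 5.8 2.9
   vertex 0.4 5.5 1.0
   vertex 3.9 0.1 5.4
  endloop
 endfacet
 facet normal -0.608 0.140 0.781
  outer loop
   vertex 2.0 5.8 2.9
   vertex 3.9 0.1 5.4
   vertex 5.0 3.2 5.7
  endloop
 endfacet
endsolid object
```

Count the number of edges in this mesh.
12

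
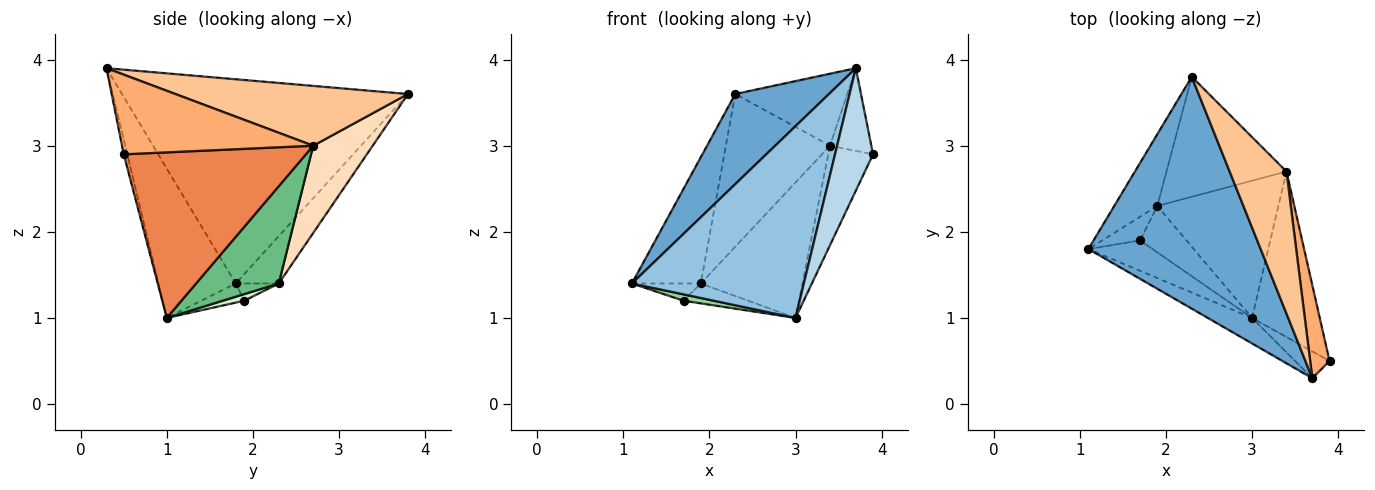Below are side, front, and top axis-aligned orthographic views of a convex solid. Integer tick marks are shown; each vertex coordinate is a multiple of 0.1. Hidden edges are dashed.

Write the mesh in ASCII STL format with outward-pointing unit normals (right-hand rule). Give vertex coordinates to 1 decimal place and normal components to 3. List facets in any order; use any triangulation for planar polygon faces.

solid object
 facet normal -0.742 -0.243 0.625
  outer loop
   vertex 3.7 0.3 3.9
   vertex 2.3 3.8 3.6
   vertex 1.1 1.8 1.4
  endloop
 endfacet
 facet normal -0.407 -0.906 -0.120
  outer loop
   vertex 3.7 0.3 3.9
   vertex 1.1 1.8 1.4
   vertex 3.0 1.0 1.0
  endloop
 endfacet
 facet normal -0.091 -0.973 -0.213
  outer loop
   vertex 3.7 0.3 3.9
   vertex 3.0 1.0 1.0
   vertex 3.9 0.5 2.9
  endloop
 endfacet
 facet normal -0.477 0.764 -0.434
  outer loop
   vertex 1.9 2.3 1.4
   vertex 1.1 1.8 1.4
   vertex 2.3 3.8 3.6
  endloop
 endfacet
 facet normal 0.903 0.222 -0.369
  outer loop
   vertex 3.4 2.7 3.0
   vertex 3.9 0.5 2.9
   vertex 3.0 1.0 1.0
  endloop
 endfacet
 facet normal 0.951 0.206 0.231
  outer loop
   vertex 3.4 2.7 3.0
   vertex 3.7 0.3 3.9
   vertex 3.9 0.5 2.9
  endloop
 endfacet
 facet normal 0.684 0.329 0.651
  outer loop
   vertex 3.4 2.7 3.0
   vertex 2.3 3.8 3.6
   vertex 3.7 0.3 3.9
  endloop
 endfacet
 facet normal 0.410 0.717 -0.564
  outer loop
   vertex 3.4 2.7 3.0
   vertex 1.9 2.3 1.4
   vertex 2.3 3.8 3.6
  endloop
 endfacet
 facet normal 0.496 0.610 -0.618
  outer loop
   vertex 3.4 2.7 3.0
   vertex 3.0 1.0 1.0
   vertex 1.9 2.3 1.4
  endloop
 endfacet
 facet normal -0.280 -0.196 -0.940
  outer loop
   vertex 1.7 1.9 1.2
   vertex 3.0 1.0 1.0
   vertex 1.1 1.8 1.4
  endloop
 endfacet
 facet normal -0.345 0.552 -0.759
  outer loop
   vertex 1.7 1.9 1.2
   vertex 1.1 1.8 1.4
   vertex 1.9 2.3 1.4
  endloop
 endfacet
 facet normal 0.130 0.391 -0.911
  outer loop
   vertex 1.7 1.9 1.2
   vertex 1.9 2.3 1.4
   vertex 3.0 1.0 1.0
  endloop
 endfacet
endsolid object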